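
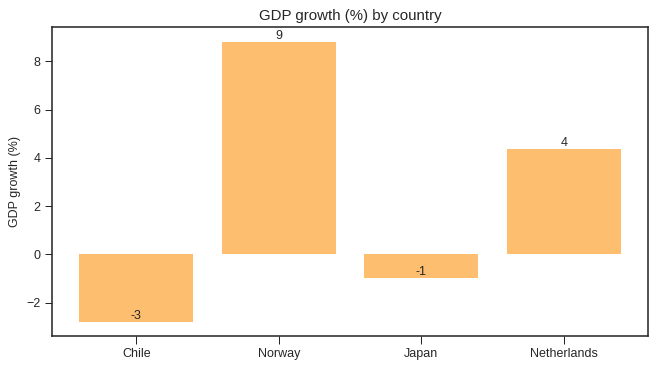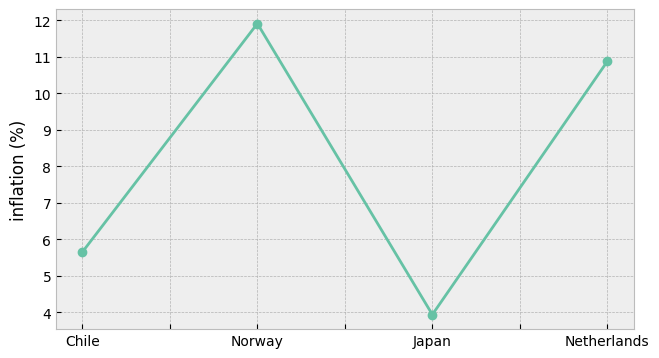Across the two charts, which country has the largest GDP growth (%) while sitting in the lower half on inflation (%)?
Chart 2 median inflation (%) ≈ 8; below-median countries: Chile, Japan. Among those, Japan has the highest GDP growth (%) (≈ -1).

Japan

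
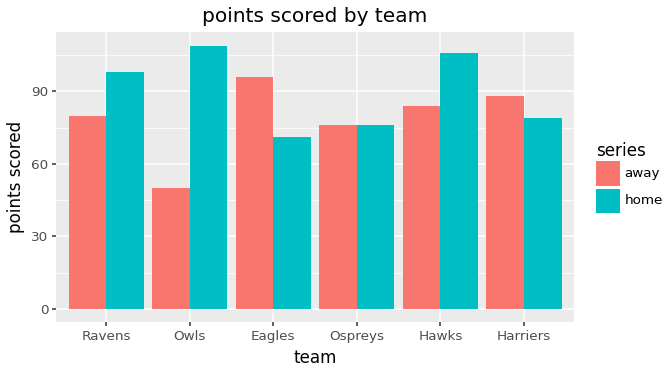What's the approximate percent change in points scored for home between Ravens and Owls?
Ravens ≈ 100, Owls ≈ 110; (110 − 100) / 100 ≈ +10%.

≈ +10%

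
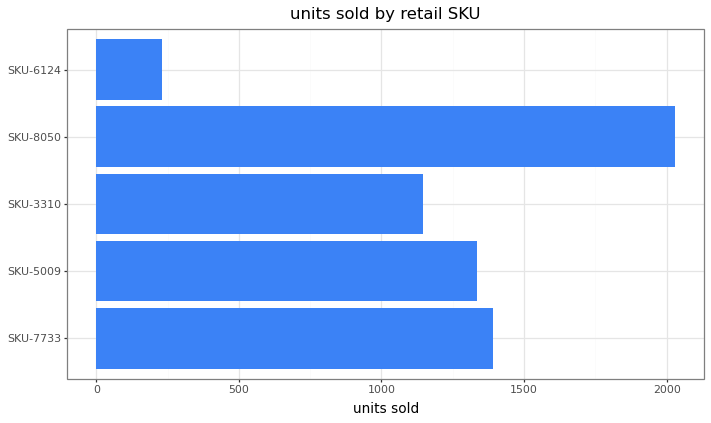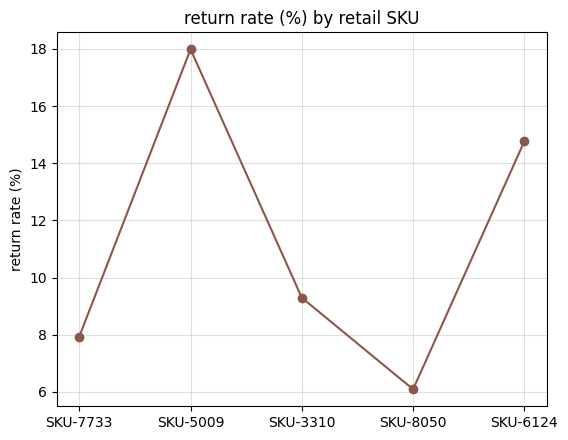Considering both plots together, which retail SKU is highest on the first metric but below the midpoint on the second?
SKU-8050

Chart 2 median return rate (%) ≈ 10; below-median retail SKUs: SKU-7733, SKU-8050. Among those, SKU-8050 has the highest units sold (≈ 2000).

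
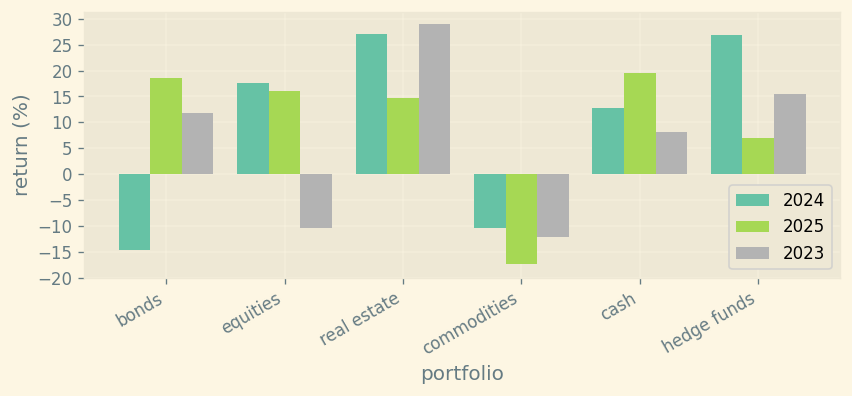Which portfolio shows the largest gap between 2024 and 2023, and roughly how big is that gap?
equities, ≈ 30 %

equities: 2024 ≈ 20, 2023 ≈ -10 → gap ≈ 30. Next-largest (bonds) is only ≈ 25.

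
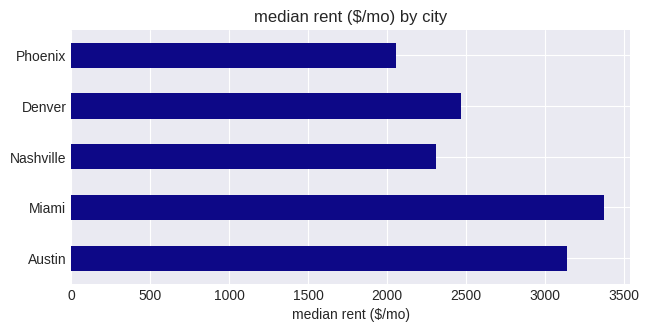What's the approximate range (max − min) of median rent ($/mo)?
Max Miami ≈ 3500, min Phoenix ≈ 2000; range ≈ 1500.

≈ 1500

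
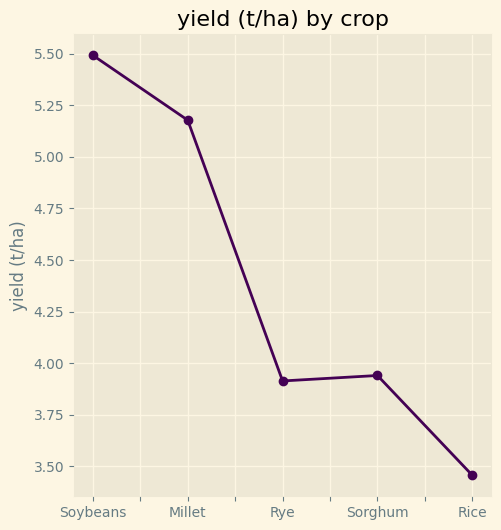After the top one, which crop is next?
Millet

Top 3: Soybeans ≈ 5.4, Millet ≈ 5.2, Sorghum ≈ 4.0.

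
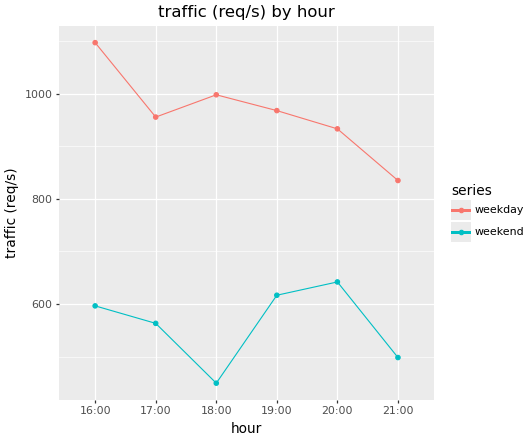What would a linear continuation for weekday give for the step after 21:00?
≈ 700

Last three: 1000, 900, 800 → slope ≈ -100/step → next ≈ 700.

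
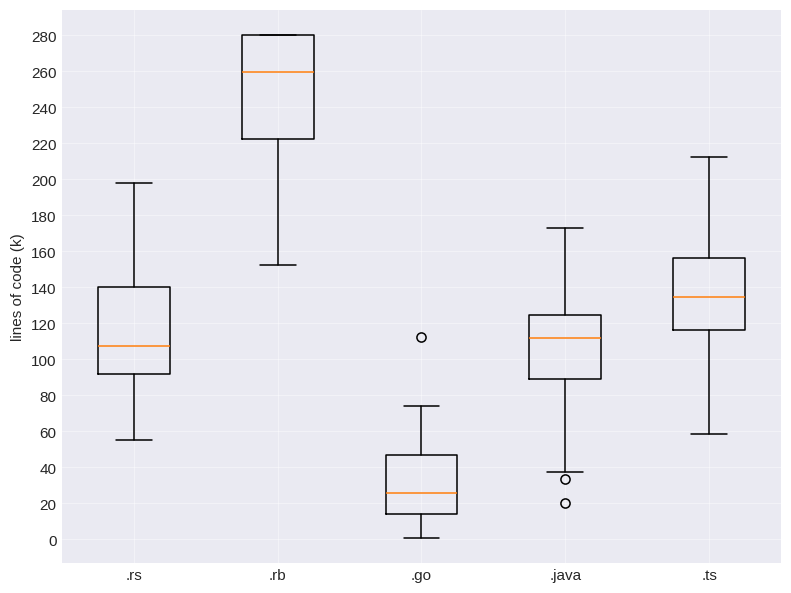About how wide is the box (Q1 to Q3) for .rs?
≈ 40

Q3 ≈ 140, Q1 ≈ 100; IQR ≈ 40.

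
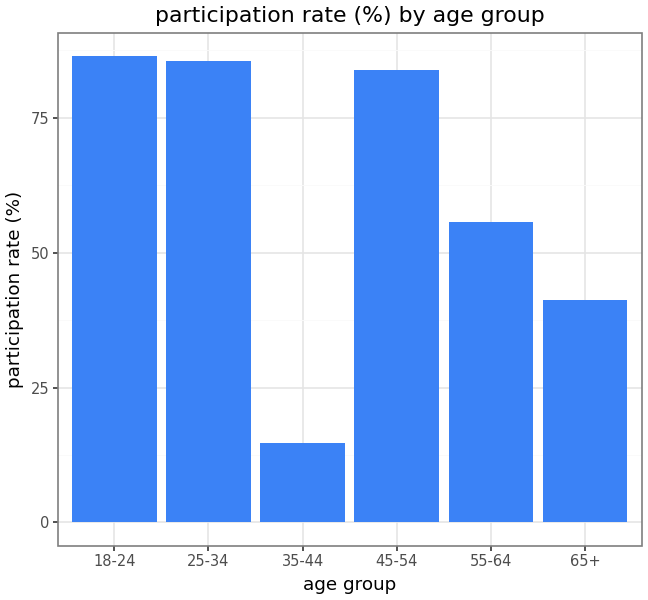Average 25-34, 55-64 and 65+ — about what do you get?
(90 + 60 + 40) / 3 ≈ 63.

≈ 63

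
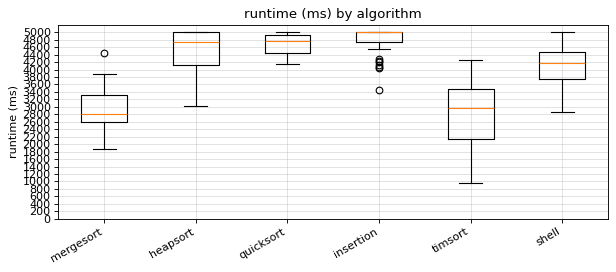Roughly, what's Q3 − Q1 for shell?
≈ 600

Q3 ≈ 4400, Q1 ≈ 3800; IQR ≈ 600.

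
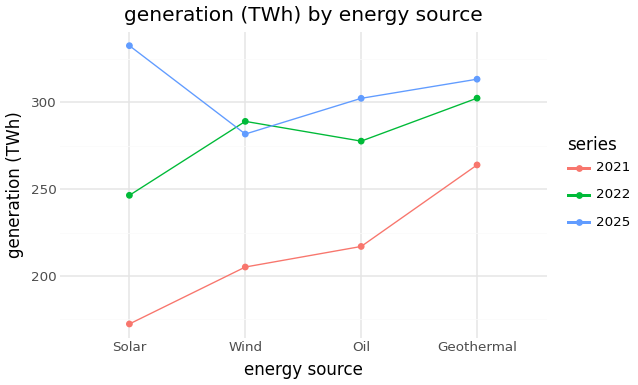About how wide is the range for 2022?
Max Geothermal ≈ 300, min Solar ≈ 240; range ≈ 60.

≈ 60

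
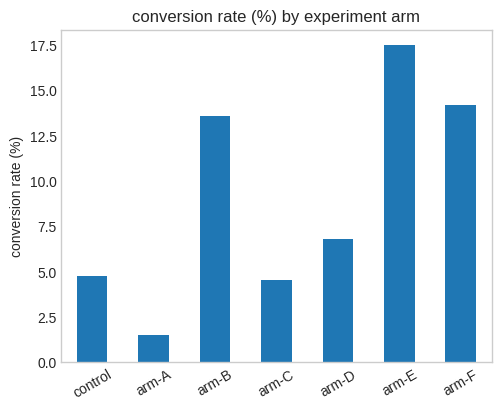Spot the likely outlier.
arm-E

arm-E ≈ 18; the rest sit between ≈ 2 and ≈ 14.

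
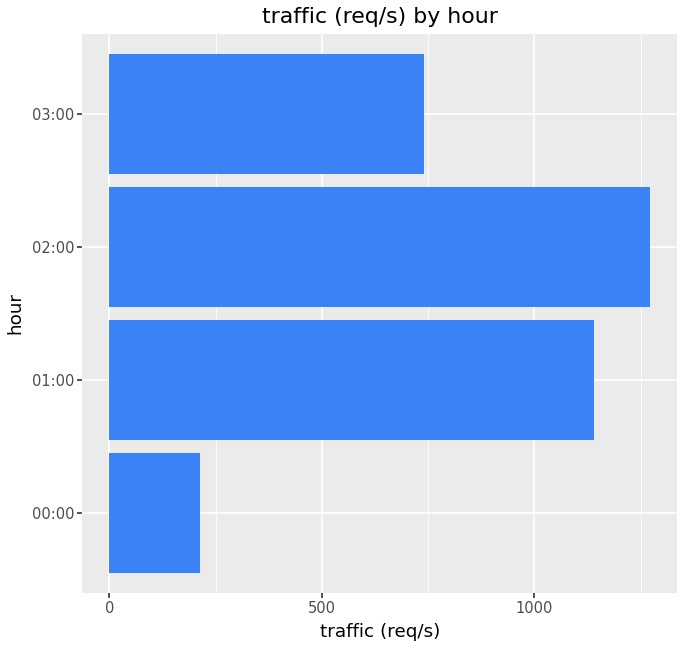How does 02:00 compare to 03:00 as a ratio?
≈ 1.5×

02:00 ≈ 1200, 03:00 ≈ 800; 1200/800 ≈ 1.5.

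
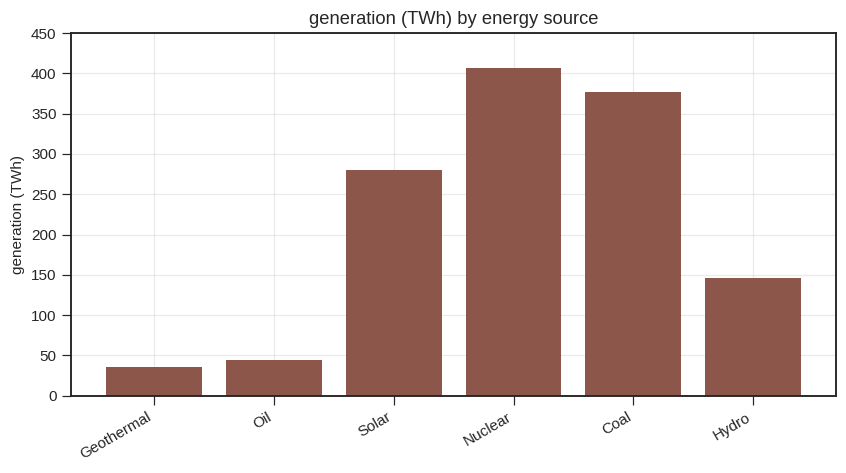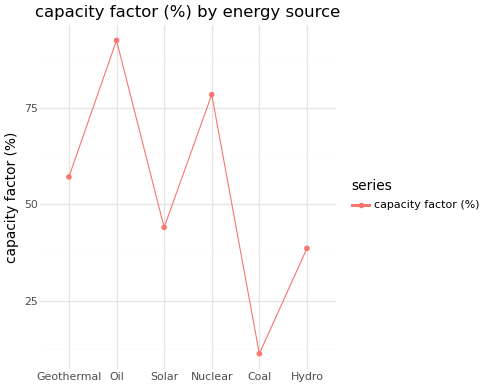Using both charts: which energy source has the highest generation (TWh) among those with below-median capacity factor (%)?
Chart 2 median capacity factor (%) ≈ 50; below-median energy sources: Solar, Coal, Hydro. Among those, Coal has the highest generation (TWh) (≈ 400).

Coal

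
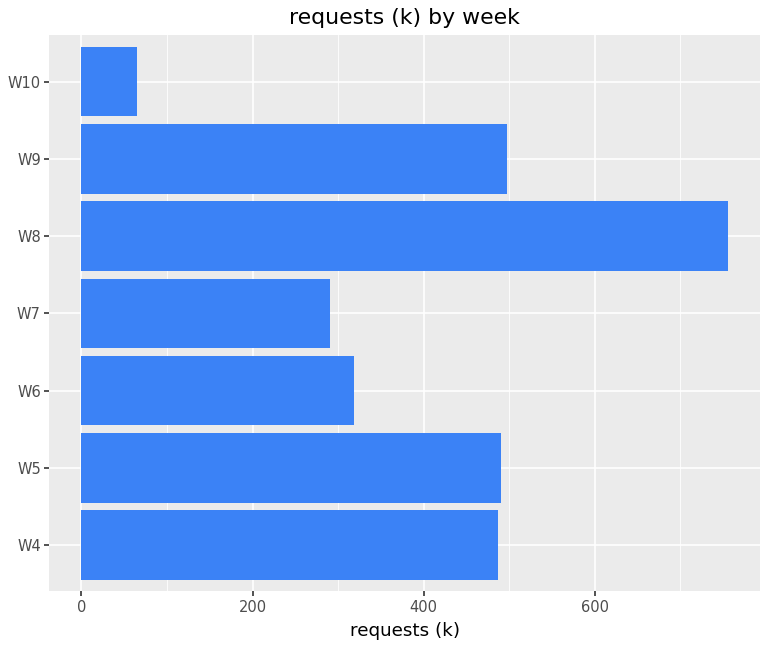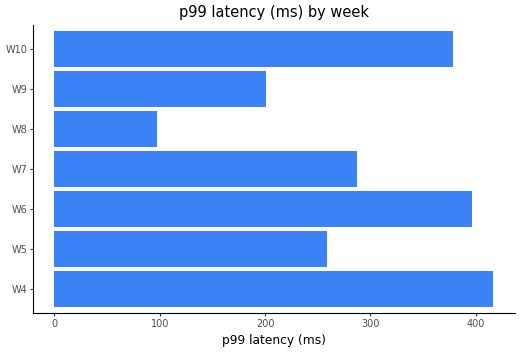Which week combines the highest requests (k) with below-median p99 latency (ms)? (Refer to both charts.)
Chart 2 median p99 latency (ms) ≈ 300; below-median weeks: W5, W8, W9. Among those, W8 has the highest requests (k) (≈ 800).

W8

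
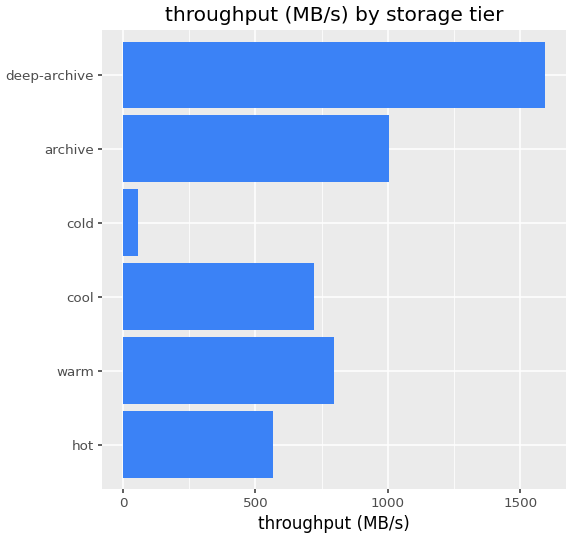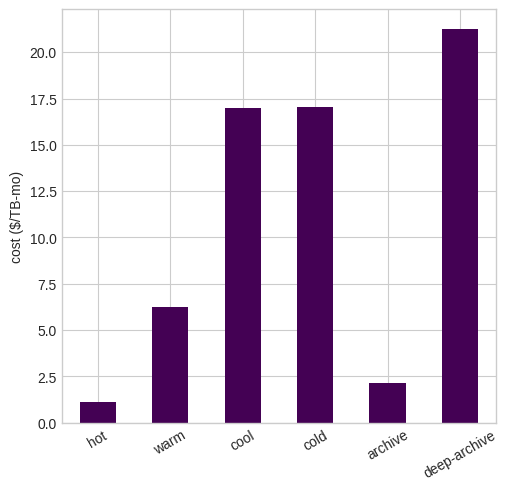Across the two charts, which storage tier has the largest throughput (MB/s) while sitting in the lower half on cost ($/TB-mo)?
archive

Chart 2 median cost ($/TB-mo) ≈ 12; below-median storage tiers: hot, warm, archive. Among those, archive has the highest throughput (MB/s) (≈ 1000).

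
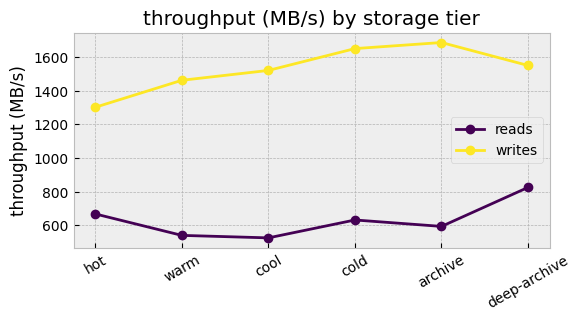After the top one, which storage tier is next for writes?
cold

Top 3 for writes: archive ≈ 1700, cold ≈ 1600, deep-archive ≈ 1500.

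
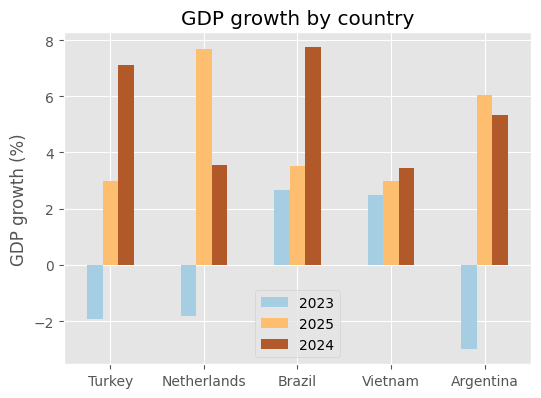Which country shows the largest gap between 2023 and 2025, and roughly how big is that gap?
Netherlands, ≈ 10 %

Netherlands: 2023 ≈ -2, 2025 ≈ 8 → gap ≈ 10. Next-largest (Argentina) is only ≈ 9.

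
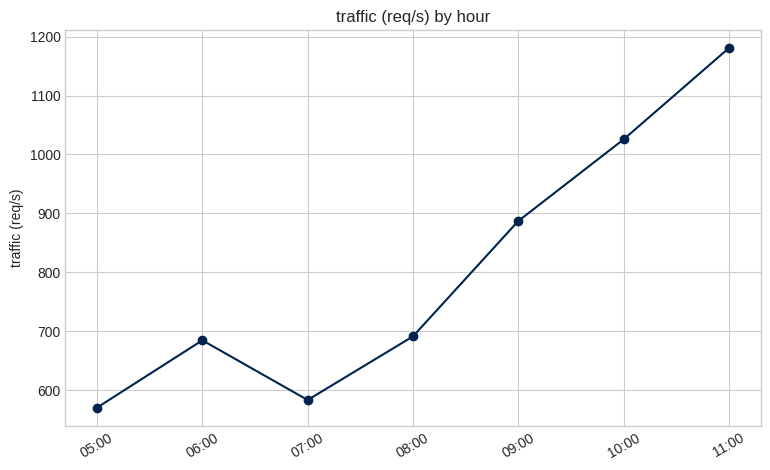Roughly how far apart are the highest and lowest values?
≈ 600

Max 11:00 ≈ 1200, min 05:00 ≈ 600; range ≈ 600.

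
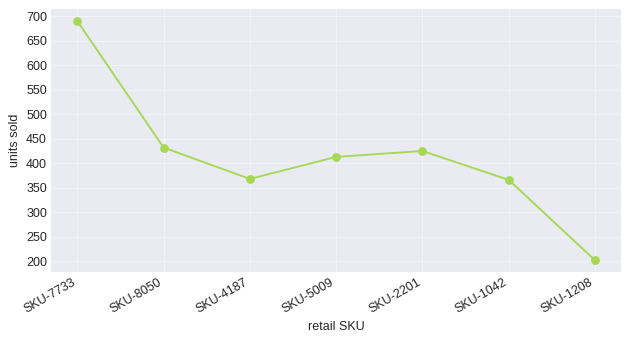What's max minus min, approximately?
Max SKU-7733 ≈ 700, min SKU-1208 ≈ 200; range ≈ 500.

≈ 500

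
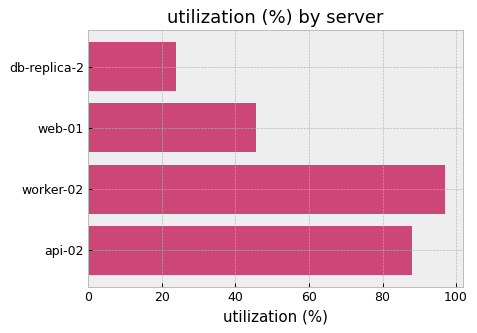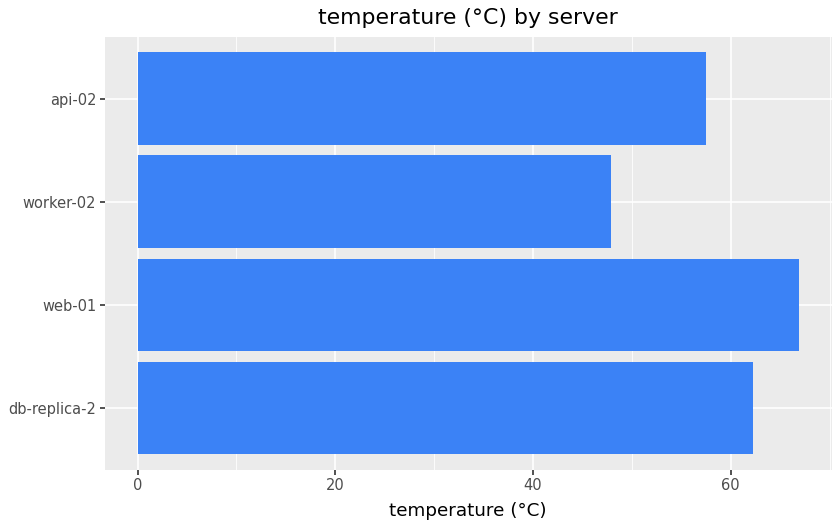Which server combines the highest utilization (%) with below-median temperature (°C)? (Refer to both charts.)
worker-02

Chart 2 median temperature (°C) ≈ 60; below-median servers: worker-02, api-02. Among those, worker-02 has the highest utilization (%) (≈ 100).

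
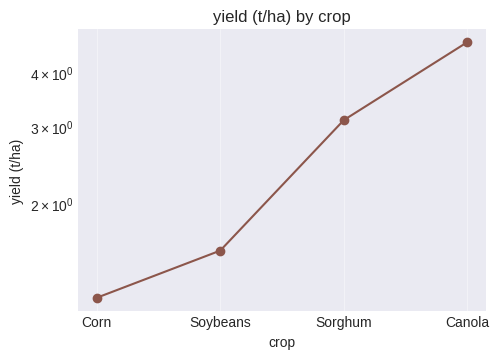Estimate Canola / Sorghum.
Canola ≈ 4.5, Sorghum ≈ 3.0; 4.5/3.0 ≈ 1.5.

≈ 1.5×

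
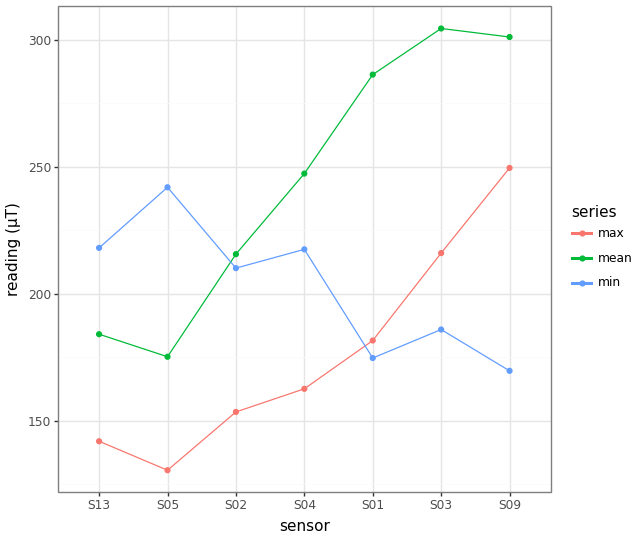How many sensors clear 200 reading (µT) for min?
4

Above 200: S13, S05, S02, S04.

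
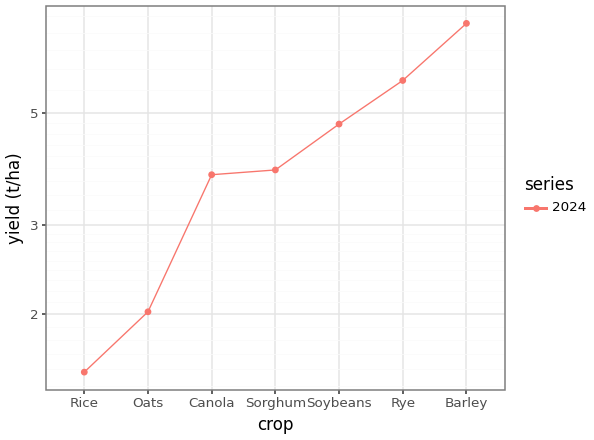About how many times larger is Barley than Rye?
≈ 1.25×

Barley ≈ 7.5, Rye ≈ 6.0; 7.5/6.0 ≈ 1.25.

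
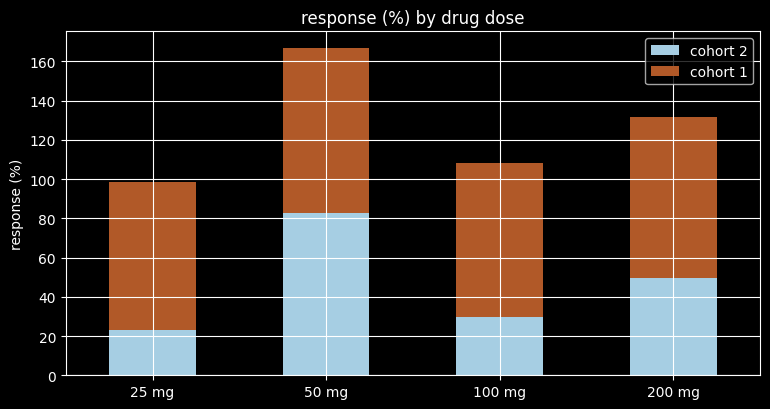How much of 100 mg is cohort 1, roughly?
≈ 80

cohort 1 top ≈ 100, bottom ≈ 20; segment ≈ 80.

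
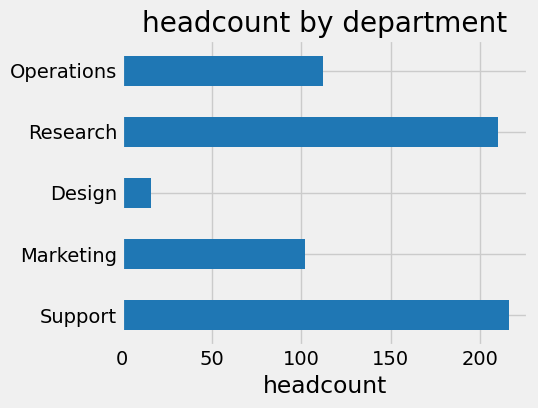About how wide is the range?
≈ 200

Max Support ≈ 220, min Design ≈ 20; range ≈ 200.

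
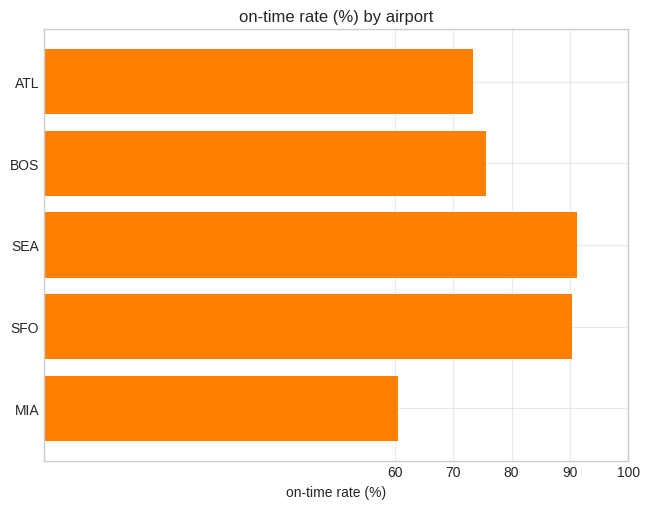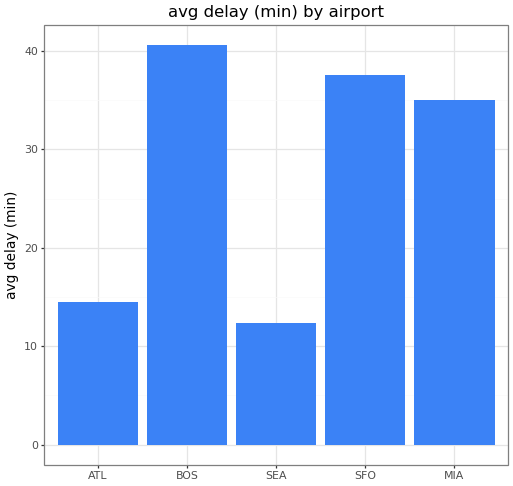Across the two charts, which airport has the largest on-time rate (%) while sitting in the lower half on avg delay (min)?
SEA

Chart 2 median avg delay (min) ≈ 35; below-median airports: ATL, SEA. Among those, SEA has the highest on-time rate (%) (≈ 90).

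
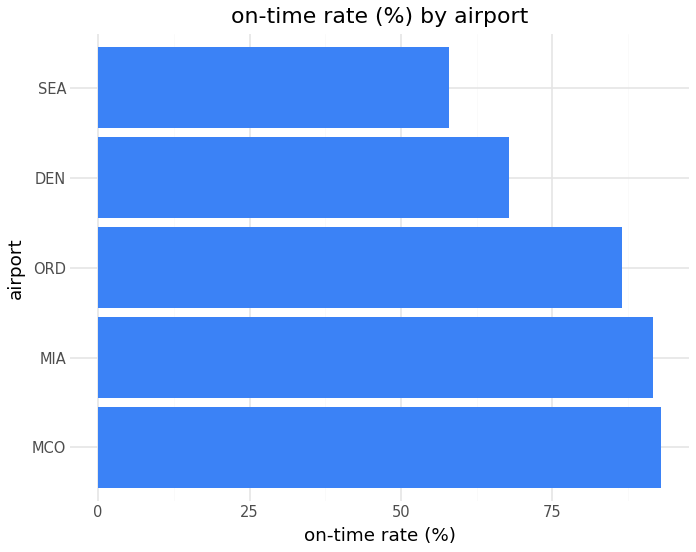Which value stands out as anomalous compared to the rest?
SEA

SEA ≈ 60; the rest sit between ≈ 70 and ≈ 90.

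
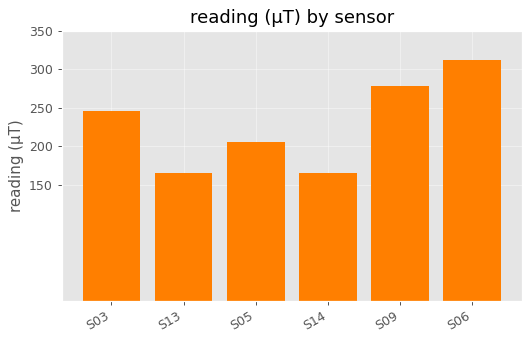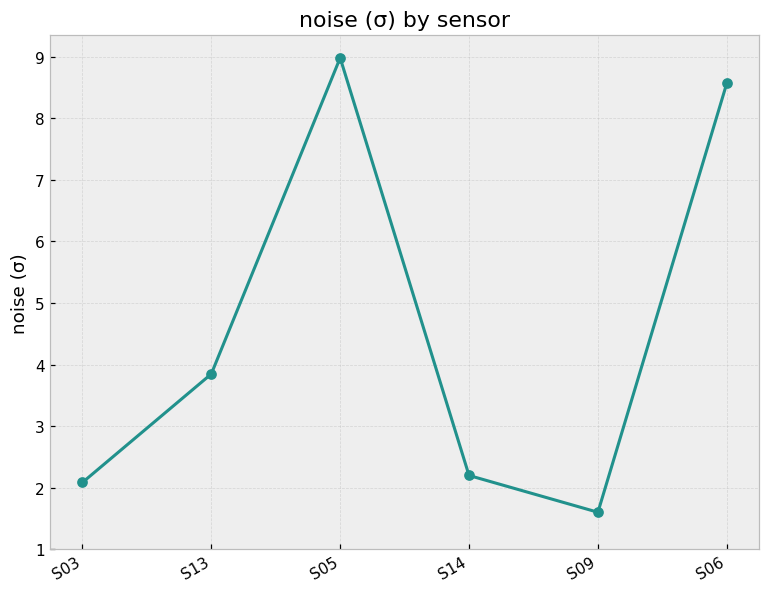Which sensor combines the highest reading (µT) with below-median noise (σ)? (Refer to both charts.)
Chart 2 median noise (σ) ≈ 3; below-median sensors: S03, S14, S09. Among those, S09 has the highest reading (µT) (≈ 300).

S09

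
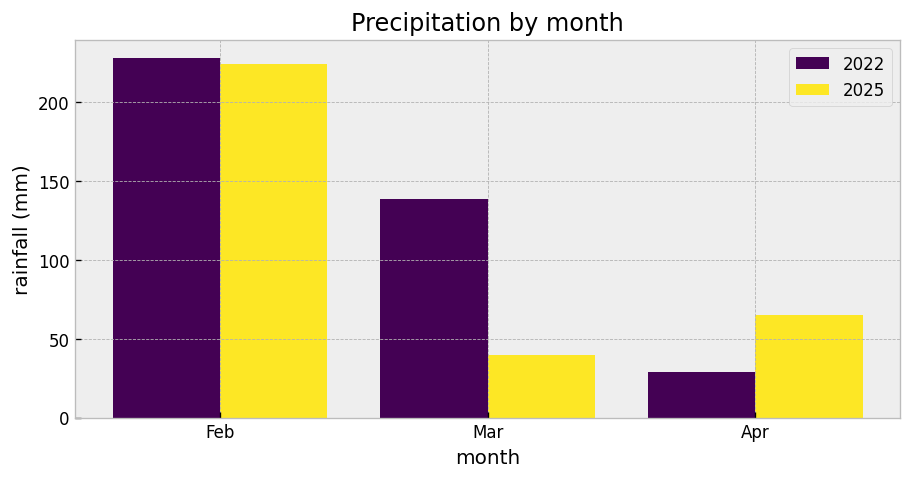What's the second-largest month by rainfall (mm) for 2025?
Apr

Top 3 for 2025: Feb ≈ 220, Apr ≈ 60, Mar ≈ 40.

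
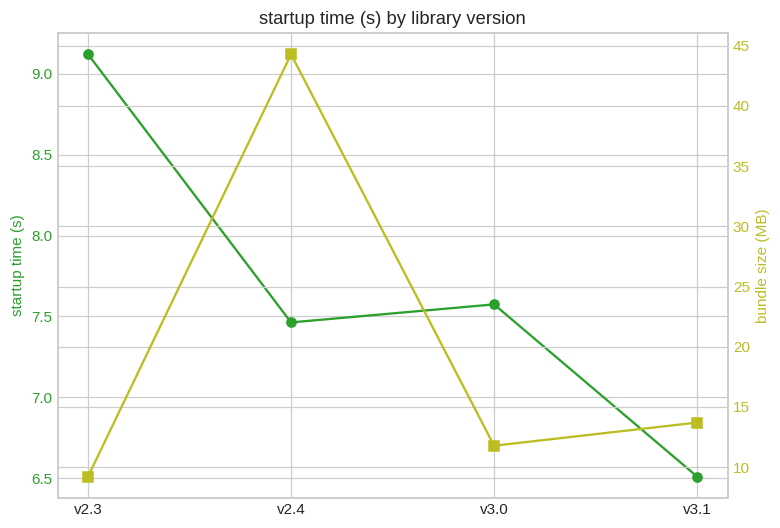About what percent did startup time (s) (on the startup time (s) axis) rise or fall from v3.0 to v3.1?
≈ -13.3%

v3.0 ≈ 7.5, v3.1 ≈ 6.5; (6.5 − 7.5) / 7.5 ≈ -13.3%.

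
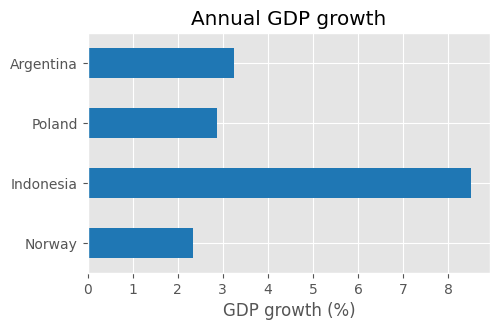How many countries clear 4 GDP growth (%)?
Above 4: Indonesia.

1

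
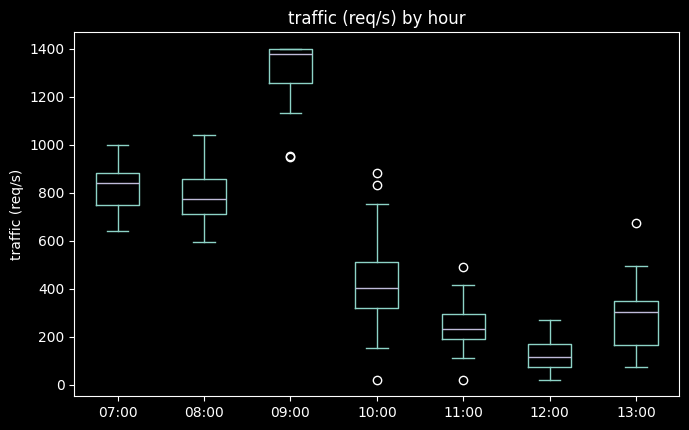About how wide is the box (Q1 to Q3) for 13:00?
≈ 200

Q3 ≈ 400, Q1 ≈ 200; IQR ≈ 200.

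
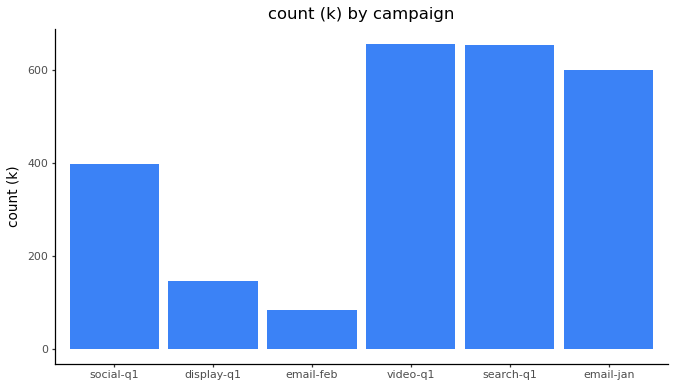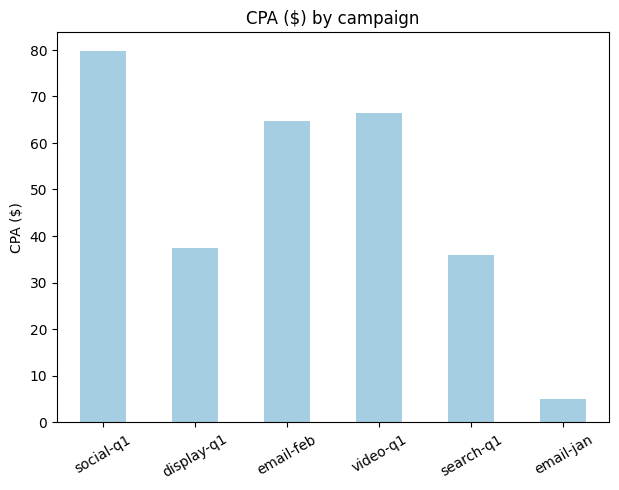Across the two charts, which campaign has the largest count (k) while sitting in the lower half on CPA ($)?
search-q1

Chart 2 median CPA ($) ≈ 50; below-median campaigns: display-q1, search-q1, email-jan. Among those, search-q1 has the highest count (k) (≈ 700).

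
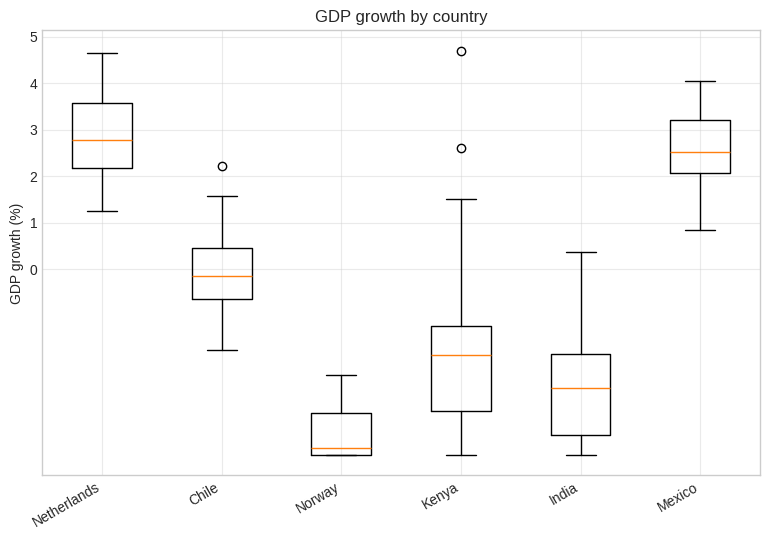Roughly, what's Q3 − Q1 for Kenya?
Q3 ≈ -1, Q1 ≈ -3; IQR ≈ 2.

≈ 2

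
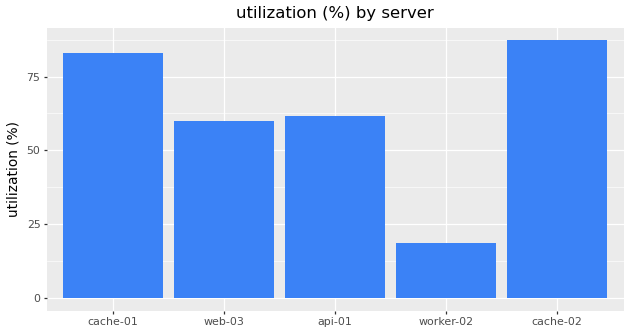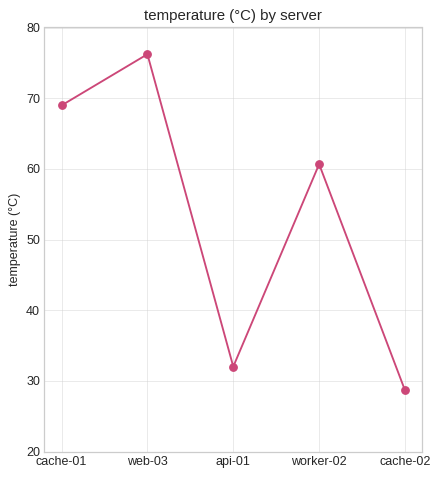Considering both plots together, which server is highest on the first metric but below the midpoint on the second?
cache-02

Chart 2 median temperature (°C) ≈ 60; below-median servers: api-01, cache-02. Among those, cache-02 has the highest utilization (%) (≈ 90).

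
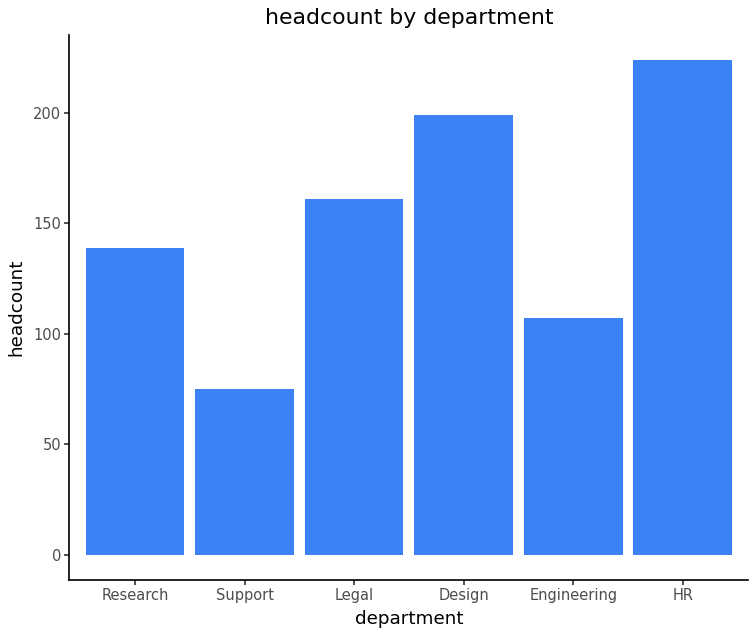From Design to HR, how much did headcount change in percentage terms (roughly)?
≈ +10%

Design ≈ 200, HR ≈ 220; (220 − 200) / 200 ≈ +10%.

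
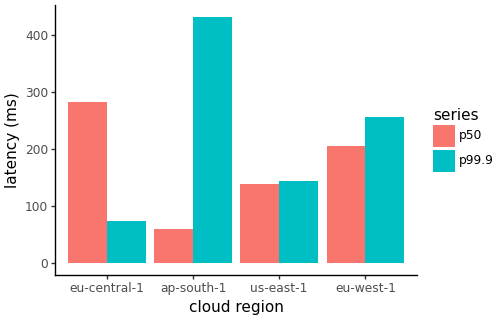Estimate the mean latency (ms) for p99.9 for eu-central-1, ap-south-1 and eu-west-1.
(50 + 450 + 250) / 3 ≈ 250.

≈ 250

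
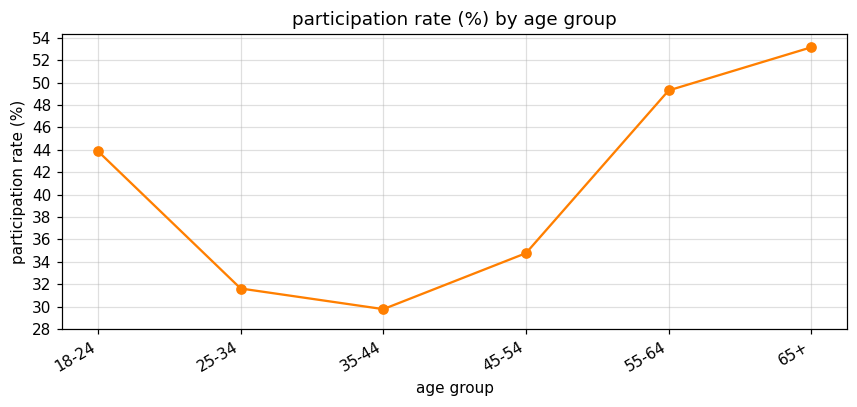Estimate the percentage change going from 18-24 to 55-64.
18-24 ≈ 44, 55-64 ≈ 50; (50 − 44) / 44 ≈ +13.6%.

≈ +13.6%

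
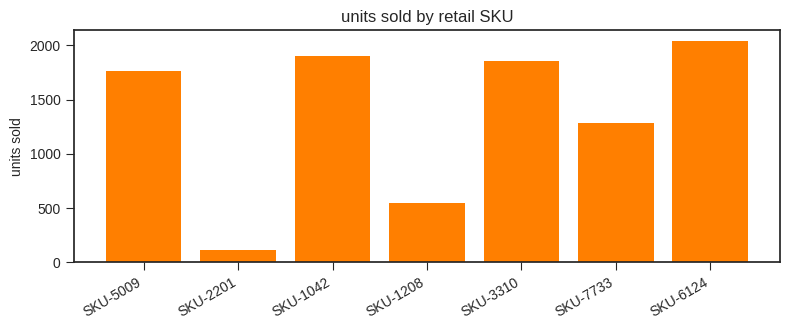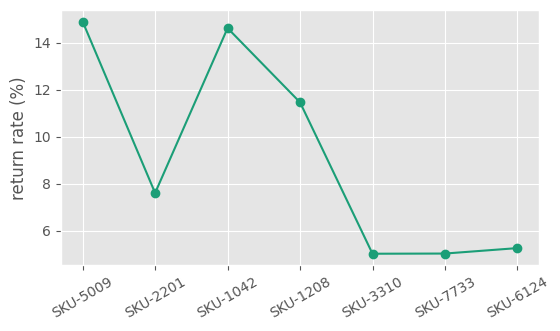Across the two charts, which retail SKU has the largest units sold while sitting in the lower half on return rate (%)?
SKU-6124

Chart 2 median return rate (%) ≈ 8; below-median retail SKUs: SKU-3310, SKU-7733, SKU-6124. Among those, SKU-6124 has the highest units sold (≈ 2000).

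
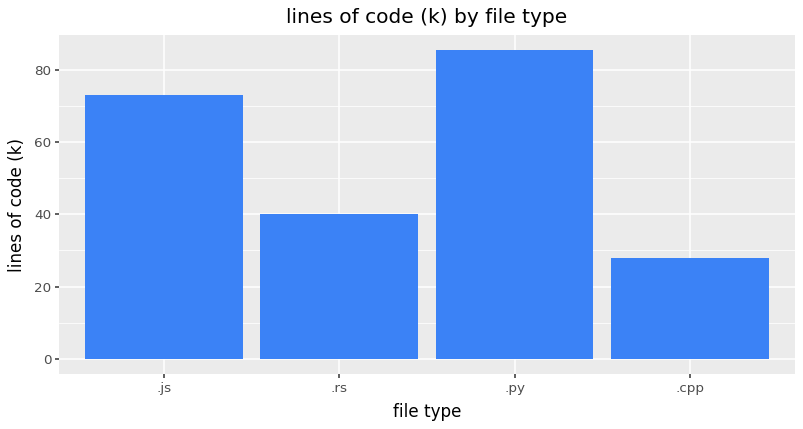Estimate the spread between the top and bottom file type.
Max .py ≈ 90, min .cpp ≈ 30; range ≈ 60.

≈ 60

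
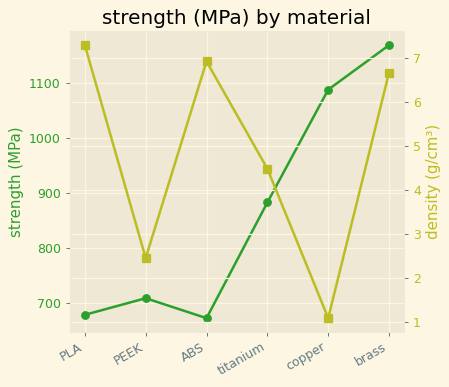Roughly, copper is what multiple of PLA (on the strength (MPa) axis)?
copper ≈ 1100, PLA ≈ 700; 1100/700 ≈ 1.57.

≈ 1.57×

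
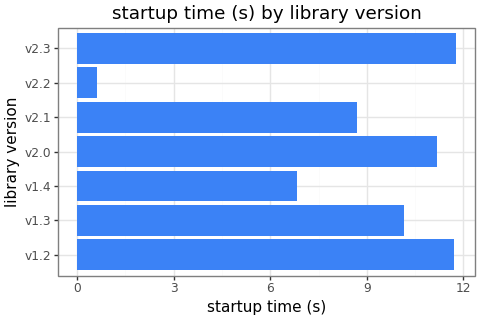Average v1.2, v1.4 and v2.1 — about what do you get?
≈ 9

(12 + 7 + 9) / 3 ≈ 9.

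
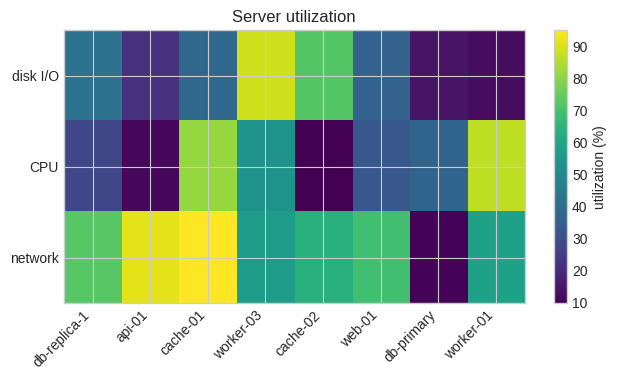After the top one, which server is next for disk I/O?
Top 3 for disk I/O: worker-03 ≈ 90, cache-02 ≈ 70, db-replica-1 ≈ 40.

cache-02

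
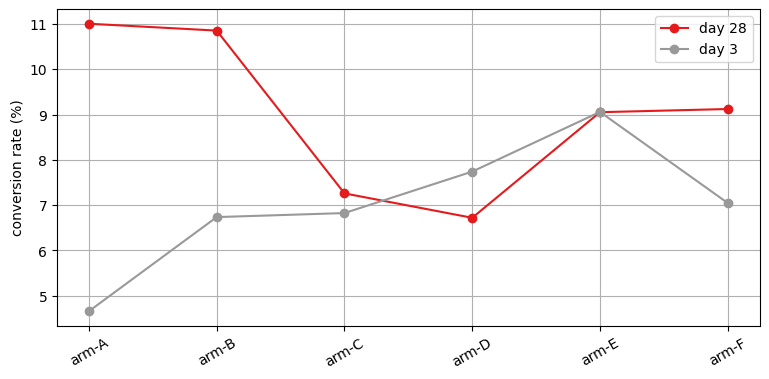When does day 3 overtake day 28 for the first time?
arm-C: day 3 ≈ 7 vs day 28 ≈ 7 (not yet); arm-D: day 3 ≈ 8 vs day 28 ≈ 7 (first crossover).

arm-D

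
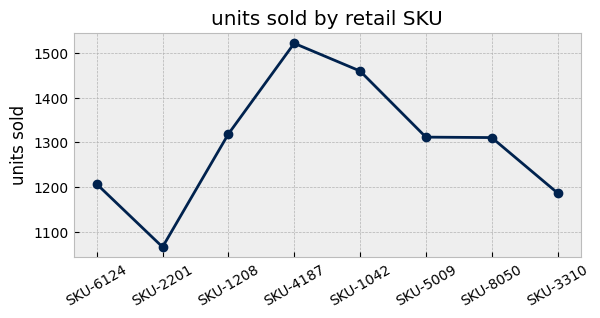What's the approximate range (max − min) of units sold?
≈ 450

Max SKU-4187 ≈ 1500, min SKU-2201 ≈ 1050; range ≈ 450.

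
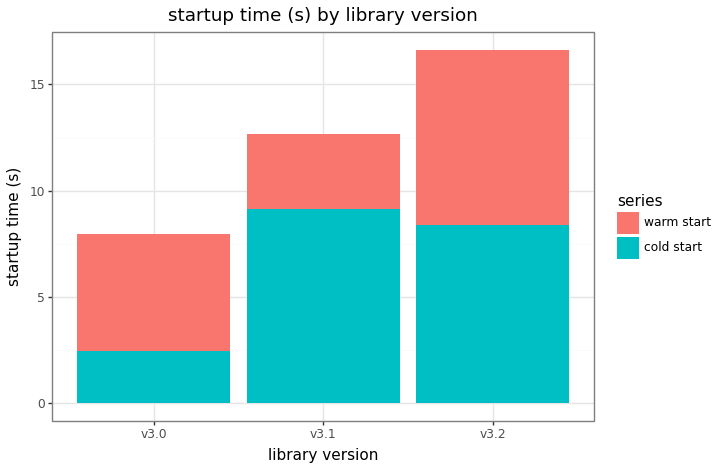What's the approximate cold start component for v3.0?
cold start top ≈ 2, bottom ≈ 0; segment ≈ 2.

≈ 2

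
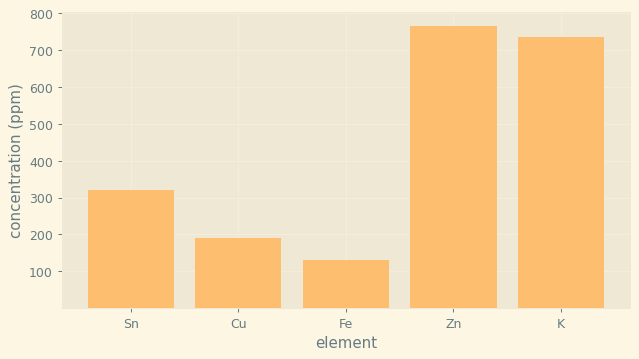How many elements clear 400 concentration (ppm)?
2

Above 400: Zn, K.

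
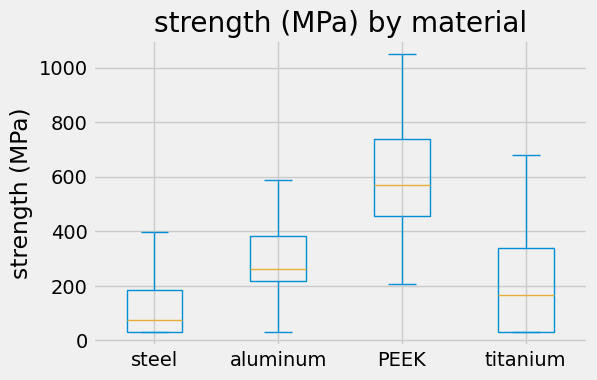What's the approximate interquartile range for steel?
Q3 ≈ 200, Q1 ≈ 50; IQR ≈ 150.

≈ 150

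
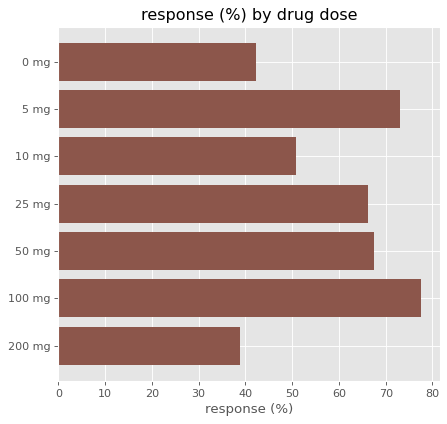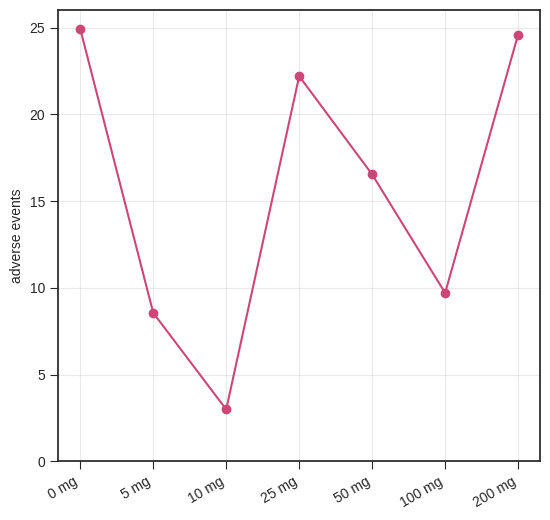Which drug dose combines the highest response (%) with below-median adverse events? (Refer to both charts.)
Chart 2 median adverse events ≈ 15; below-median drug doses: 5 mg, 10 mg, 100 mg. Among those, 100 mg has the highest response (%) (≈ 80).

100 mg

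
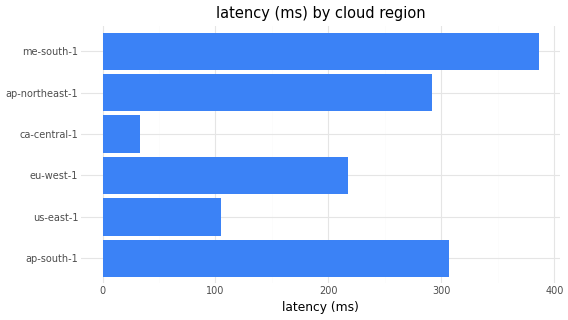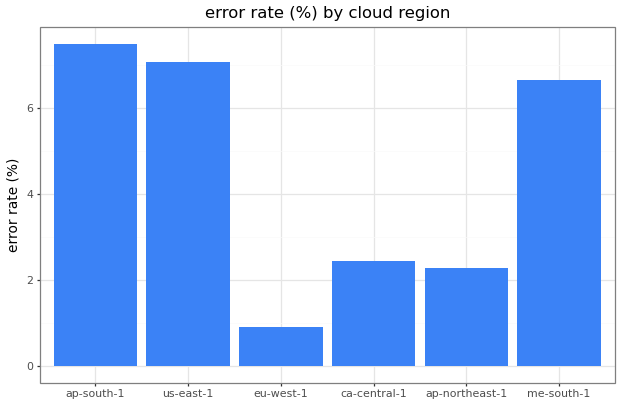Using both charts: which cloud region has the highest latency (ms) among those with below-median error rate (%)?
Chart 2 median error rate (%) ≈ 5; below-median cloud regions: eu-west-1, ca-central-1, ap-northeast-1. Among those, ap-northeast-1 has the highest latency (ms) (≈ 300).

ap-northeast-1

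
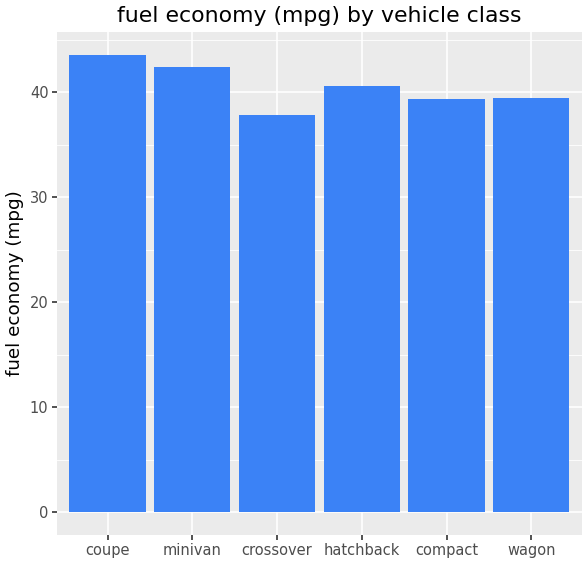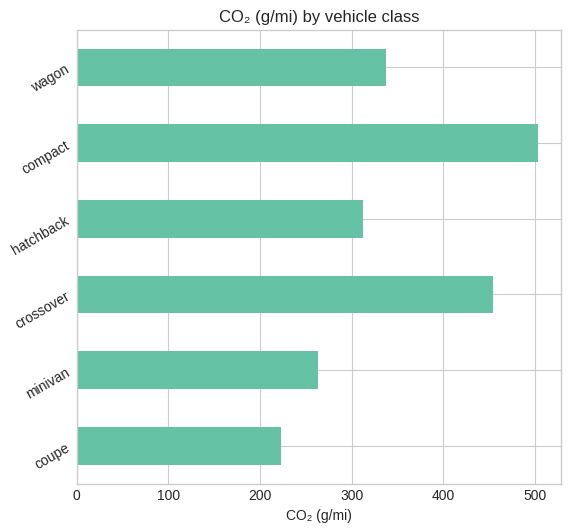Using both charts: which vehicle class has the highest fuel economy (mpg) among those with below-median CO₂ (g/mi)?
Chart 2 median CO₂ (g/mi) ≈ 300; below-median vehicle classes: coupe, minivan, hatchback. Among those, coupe has the highest fuel economy (mpg) (≈ 45).

coupe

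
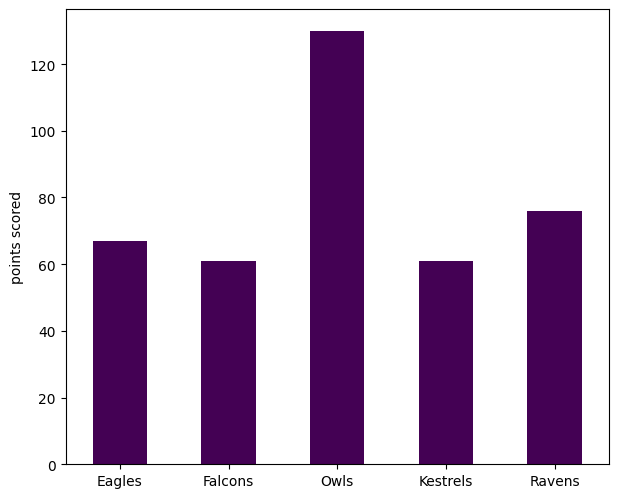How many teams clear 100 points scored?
1

Above 100: Owls.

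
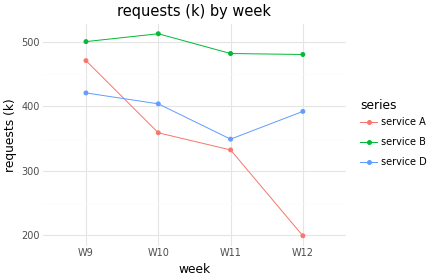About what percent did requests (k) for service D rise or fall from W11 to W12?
≈ +14.3%

W11 ≈ 350, W12 ≈ 400; (400 − 350) / 350 ≈ +14.3%.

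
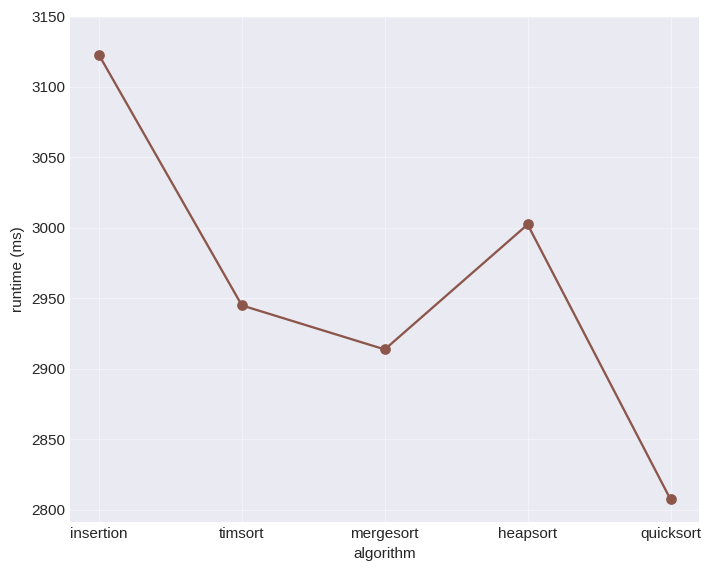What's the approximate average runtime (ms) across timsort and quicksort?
≈ 2875

(2950 + 2800) / 2 ≈ 2875.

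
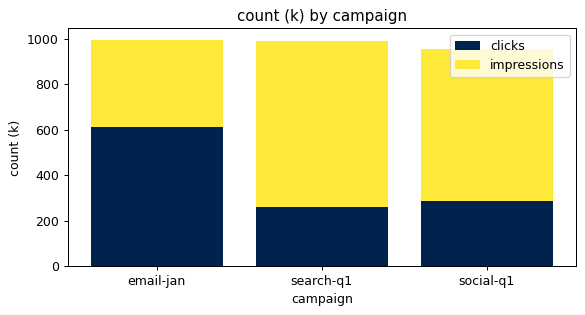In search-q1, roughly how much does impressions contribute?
≈ 700

impressions top ≈ 1000, bottom ≈ 300; segment ≈ 700.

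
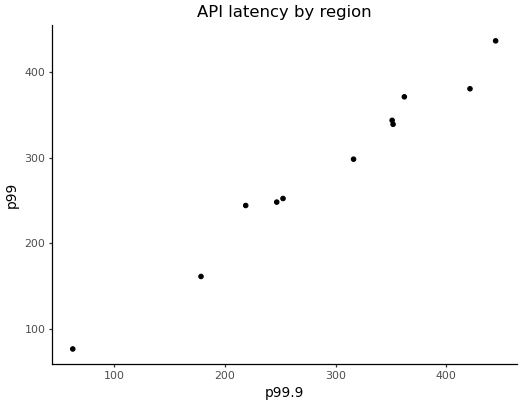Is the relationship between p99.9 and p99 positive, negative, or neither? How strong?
Points are positively correlated; strong (|r| ≈ 1.0).

positive, strong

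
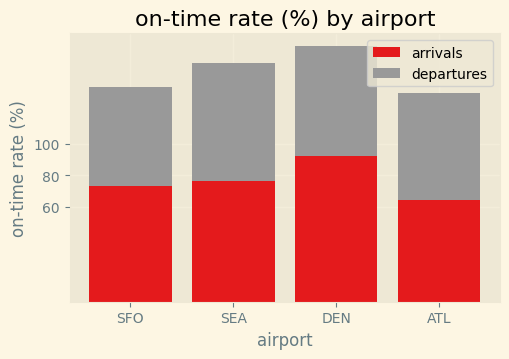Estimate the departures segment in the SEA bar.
departures top ≈ 160, bottom ≈ 80; segment ≈ 80.

≈ 80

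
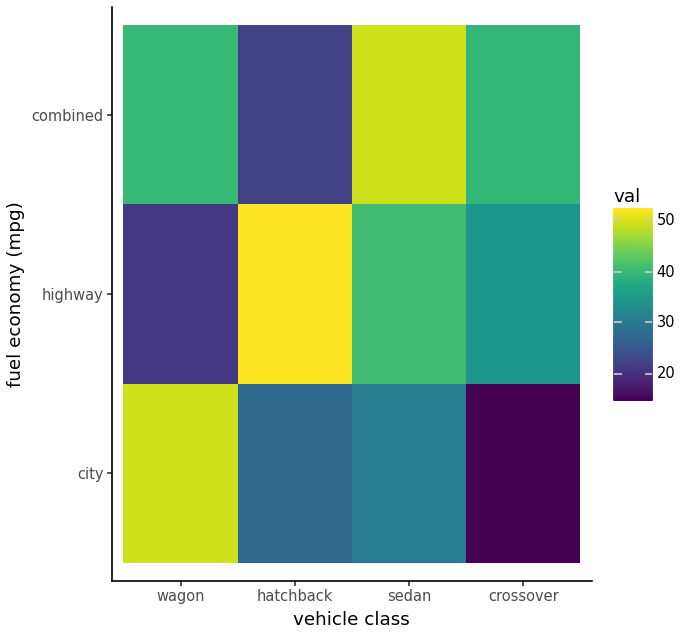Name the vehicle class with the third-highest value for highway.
Top 4 for highway: hatchback ≈ 55, sedan ≈ 40, crossover ≈ 35, wagon ≈ 20.

crossover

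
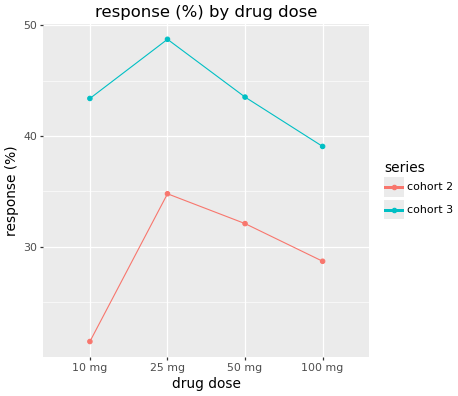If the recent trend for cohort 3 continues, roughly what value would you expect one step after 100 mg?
Last three: 50, 45, 40 → slope ≈ -5/step → next ≈ 35.

≈ 35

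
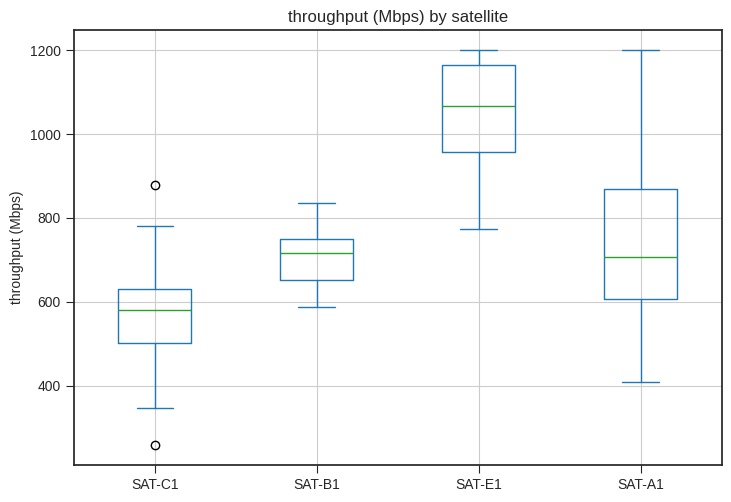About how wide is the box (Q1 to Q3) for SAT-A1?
Q3 ≈ 850, Q1 ≈ 600; IQR ≈ 250.

≈ 250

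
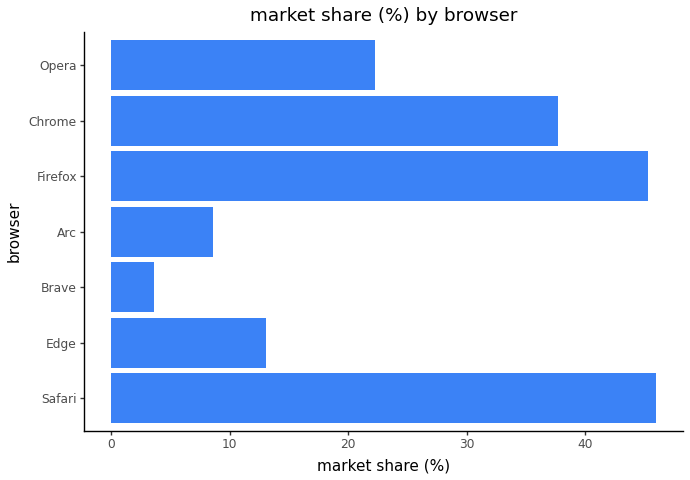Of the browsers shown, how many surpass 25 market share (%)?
3

Above 25: Safari, Firefox, Chrome.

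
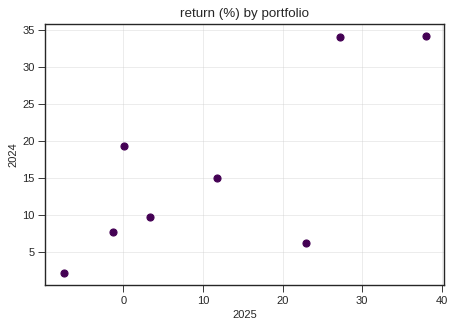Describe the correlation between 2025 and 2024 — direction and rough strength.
positive, strong

Points are positively correlated; strong (|r| ≈ 0.8).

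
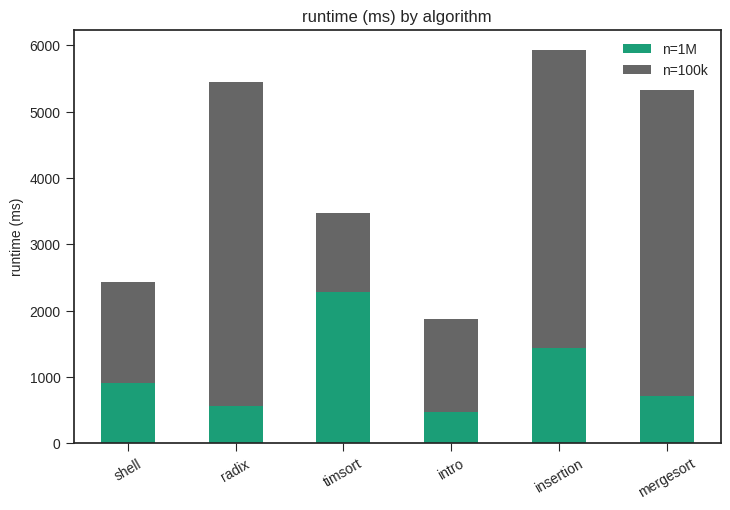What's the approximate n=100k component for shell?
n=100k top ≈ 2500, bottom ≈ 1000; segment ≈ 1500.

≈ 1500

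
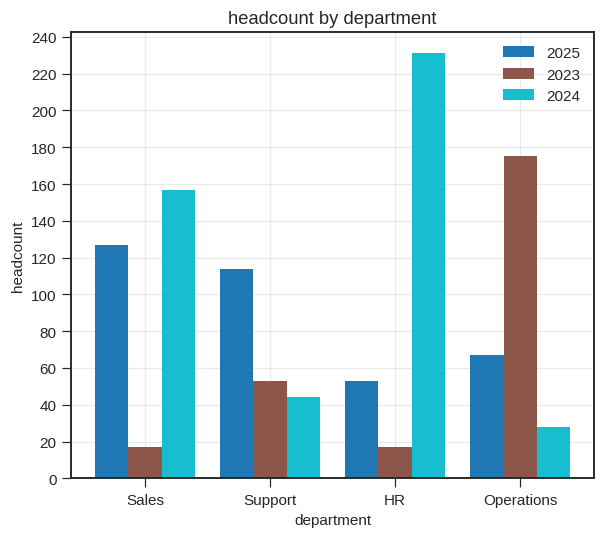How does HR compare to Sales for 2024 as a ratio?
≈ 1.5×

HR ≈ 240, Sales ≈ 160; 240/160 ≈ 1.5.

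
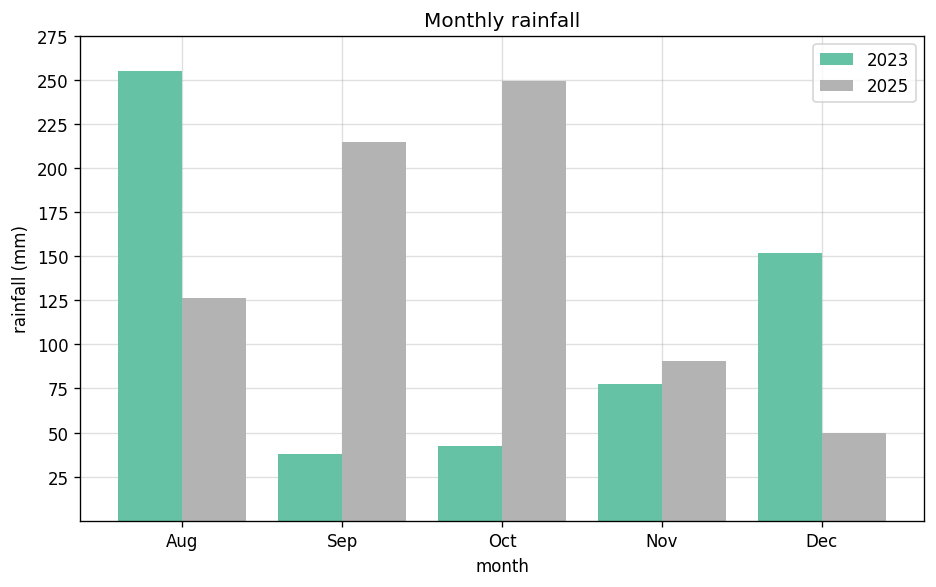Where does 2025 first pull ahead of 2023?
Aug: 2025 ≈ 125 vs 2023 ≈ 250 (not yet); Sep: 2025 ≈ 225 vs 2023 ≈ 50 (first crossover).

Sep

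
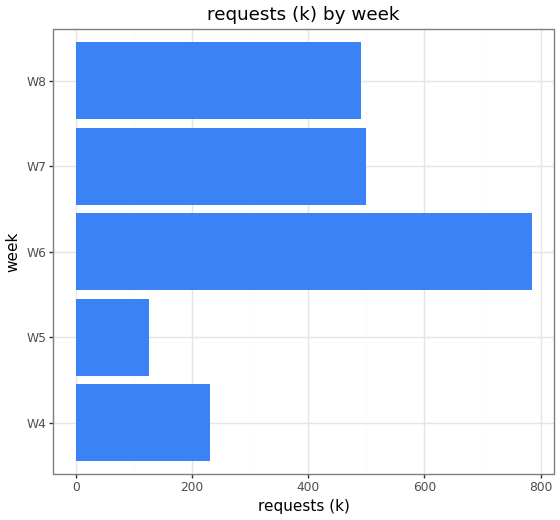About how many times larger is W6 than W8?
≈ 1.6×

W6 ≈ 800, W8 ≈ 500; 800/500 ≈ 1.6.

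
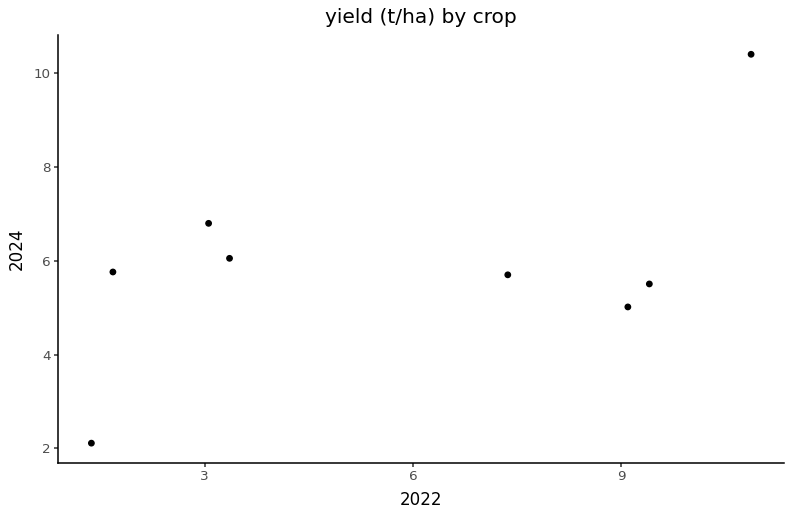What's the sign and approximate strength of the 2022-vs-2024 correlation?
positive, moderate

Points are positively correlated; moderate (|r| ≈ 0.5).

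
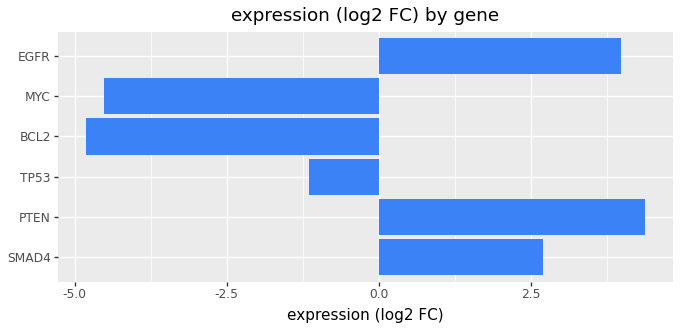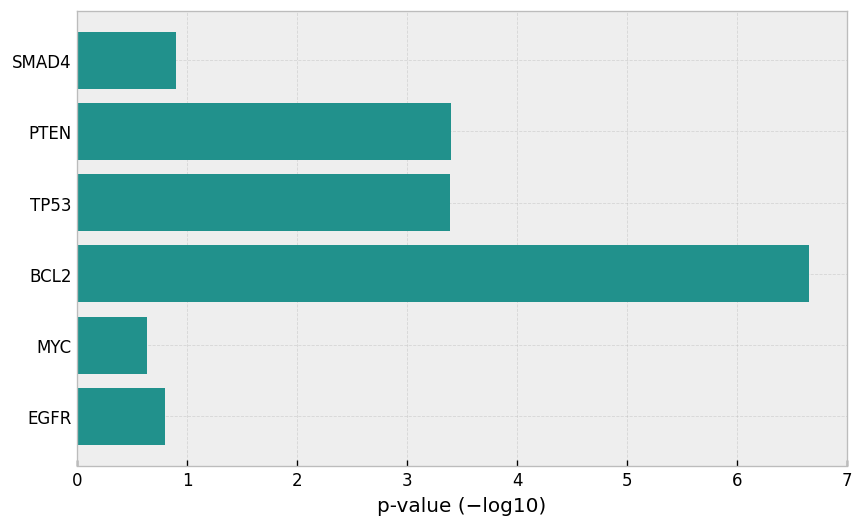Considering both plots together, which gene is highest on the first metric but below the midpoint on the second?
Chart 2 median p-value (−log10) ≈ 2; below-median genes: SMAD4, MYC, EGFR. Among those, EGFR has the highest expression (log2 FC) (≈ 4).

EGFR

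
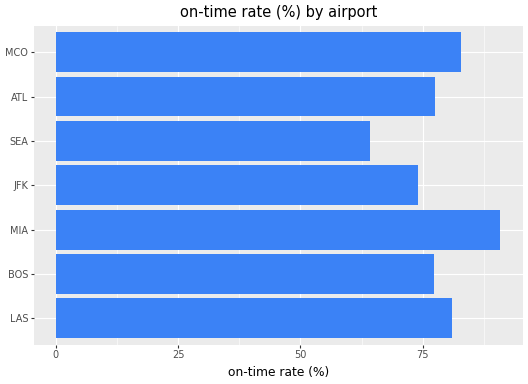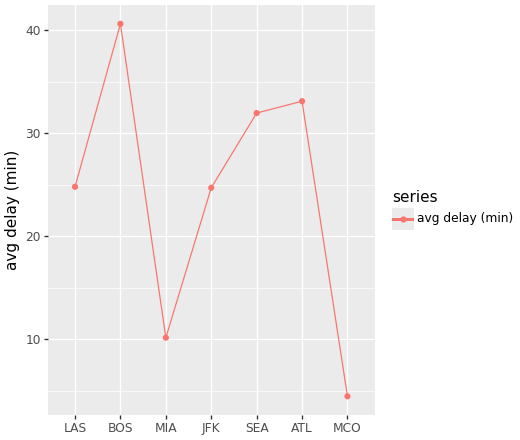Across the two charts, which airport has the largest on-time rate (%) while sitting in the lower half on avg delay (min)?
MIA

Chart 2 median avg delay (min) ≈ 25; below-median airports: MIA, JFK, MCO. Among those, MIA has the highest on-time rate (%) (≈ 90).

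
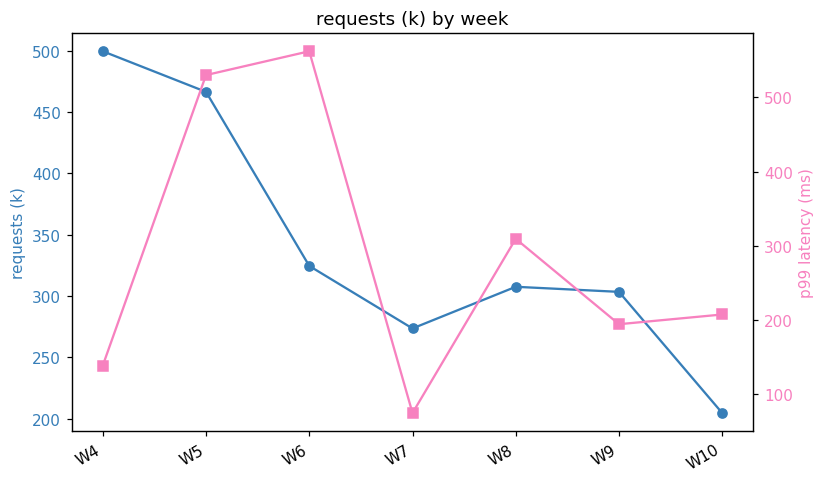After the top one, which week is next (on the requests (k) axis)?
W5

Top 3 (on the requests (k) axis): W4 ≈ 500, W5 ≈ 475, W6 ≈ 325.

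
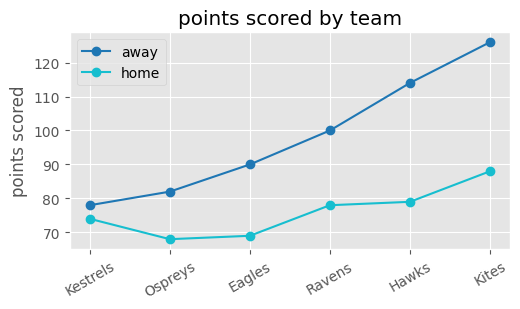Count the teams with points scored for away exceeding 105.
Above 105: Hawks, Kites.

2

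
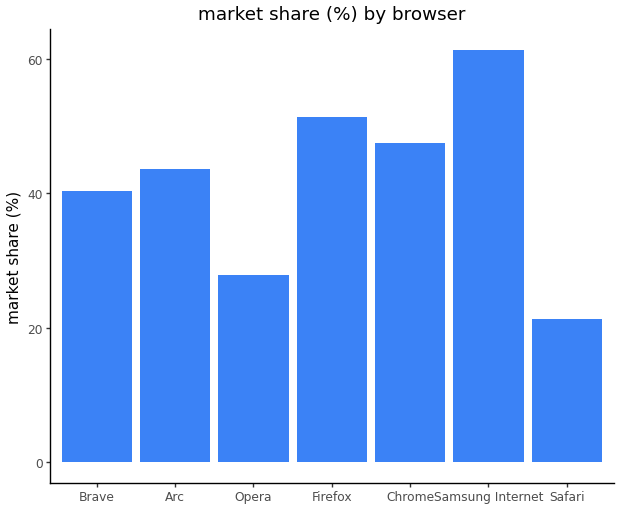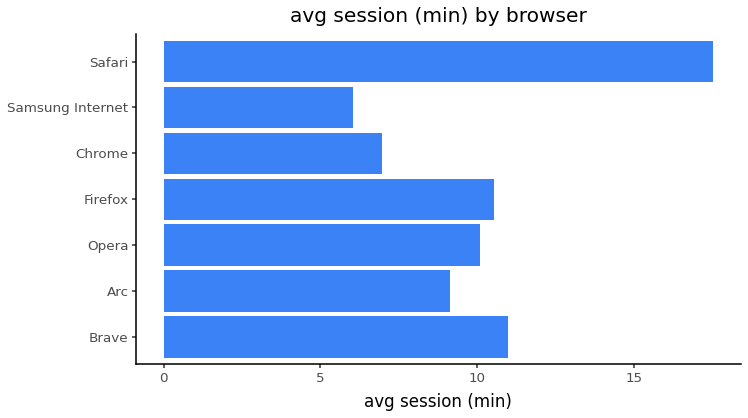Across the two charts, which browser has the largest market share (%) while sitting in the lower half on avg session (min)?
Chart 2 median avg session (min) ≈ 10; below-median browsers: Arc, Chrome, Samsung Internet. Among those, Samsung Internet has the highest market share (%) (≈ 60).

Samsung Internet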